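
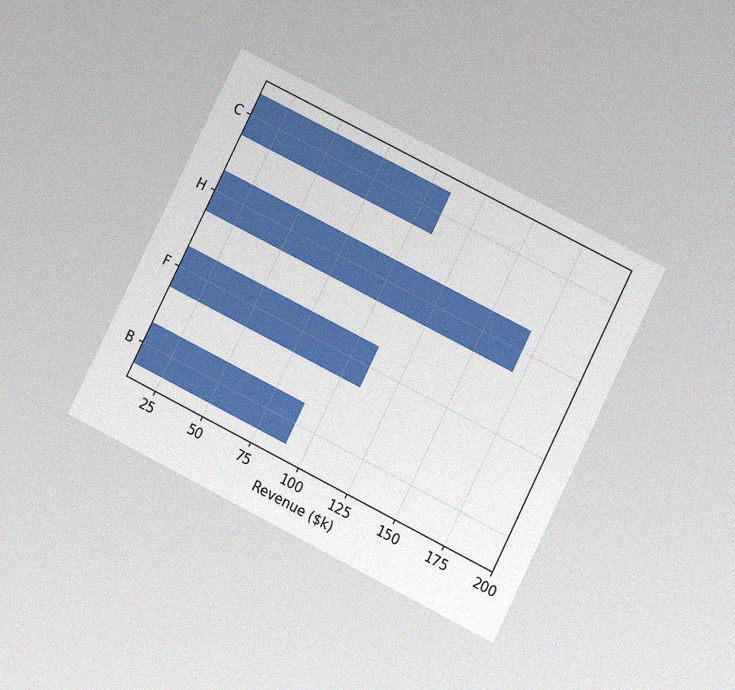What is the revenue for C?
$110k

The chart is tilted about 27° clockwise and viewed at a slight angle, with some photo noise. Reading along the chart's x-axis, the C bar reaches $110k.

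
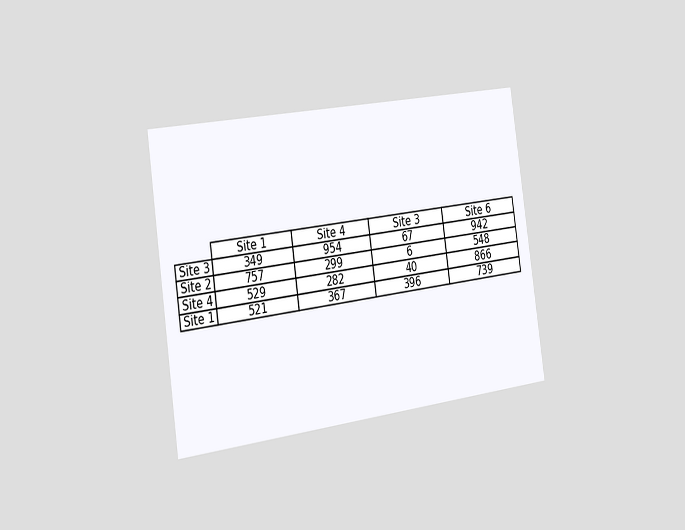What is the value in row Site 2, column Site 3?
6

The chart is tilted about 8° counter-clockwise and viewed slightly from the left. The (Site 2, Site 3) cell reads 6.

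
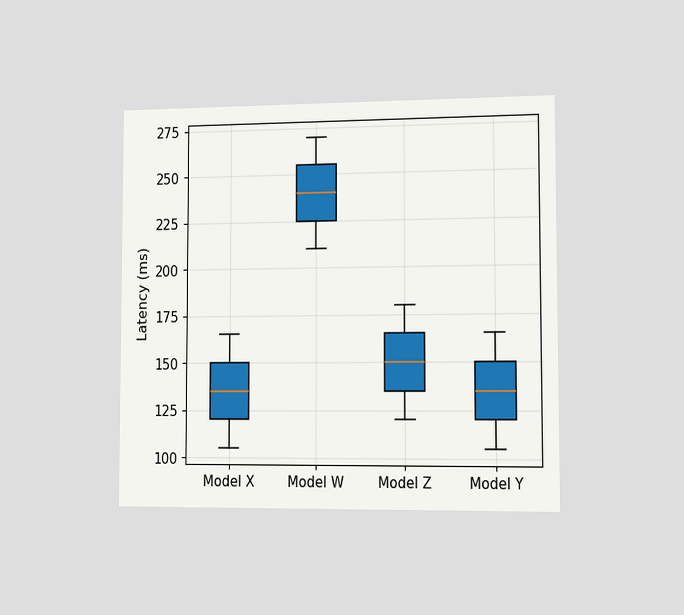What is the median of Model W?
240ms

The chart is viewed slightly from the right. The median line in the Model W box sits at 240ms.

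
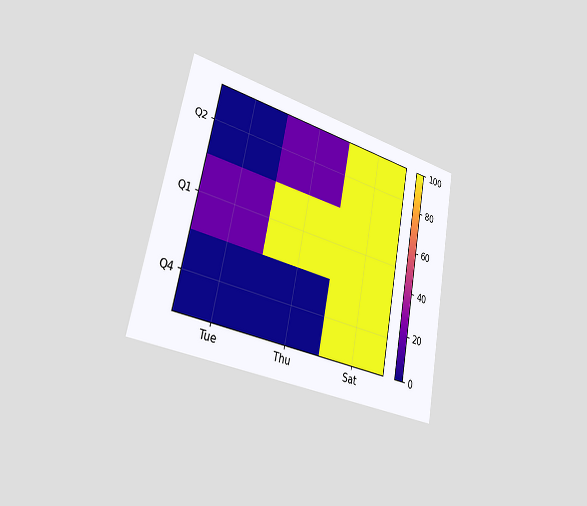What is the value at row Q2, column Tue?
The chart is tilted about 11° clockwise and viewed slightly from the left. Matching cell (Q2, Tue) against the colorbar gives 0.

0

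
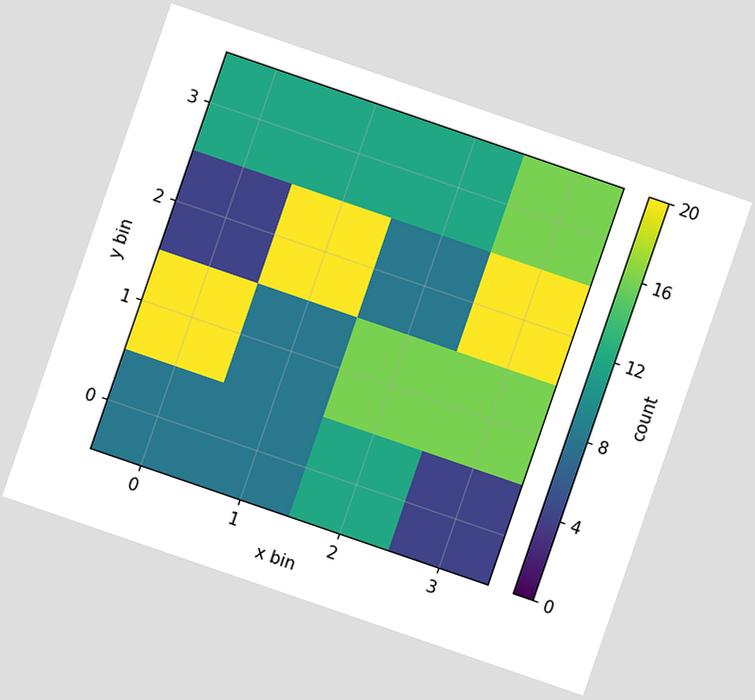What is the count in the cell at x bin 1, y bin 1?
The chart is tilted about 19° clockwise. Matching the cell (1, 1) against the colorbar gives 8.

8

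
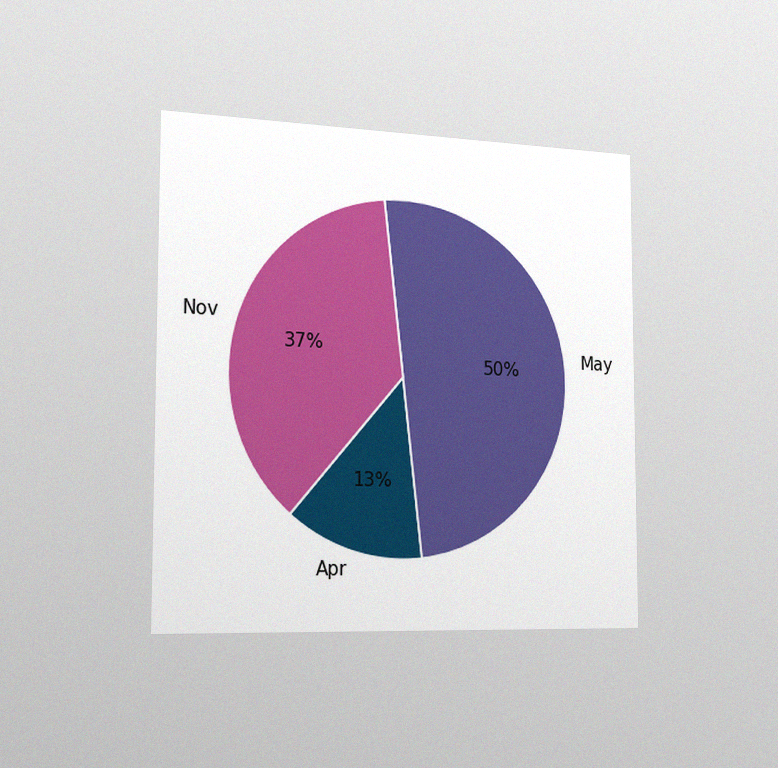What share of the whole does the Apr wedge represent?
The chart is viewed slightly from the left, with some photo noise. The Apr slice takes up 13% of the pie.

13%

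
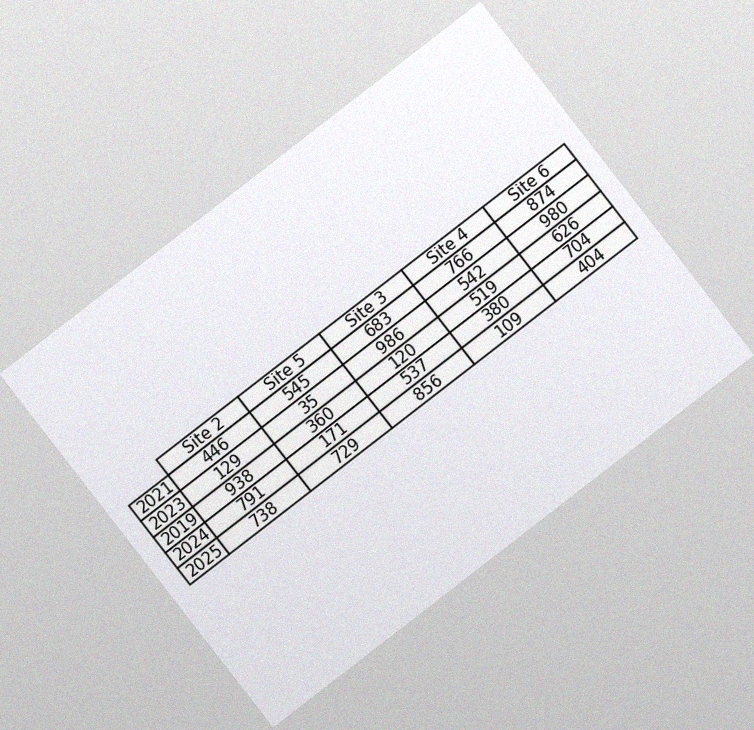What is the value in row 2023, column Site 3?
The chart is tilted about 38° counter-clockwise, with some photo noise. The (2023, Site 3) cell reads 986.

986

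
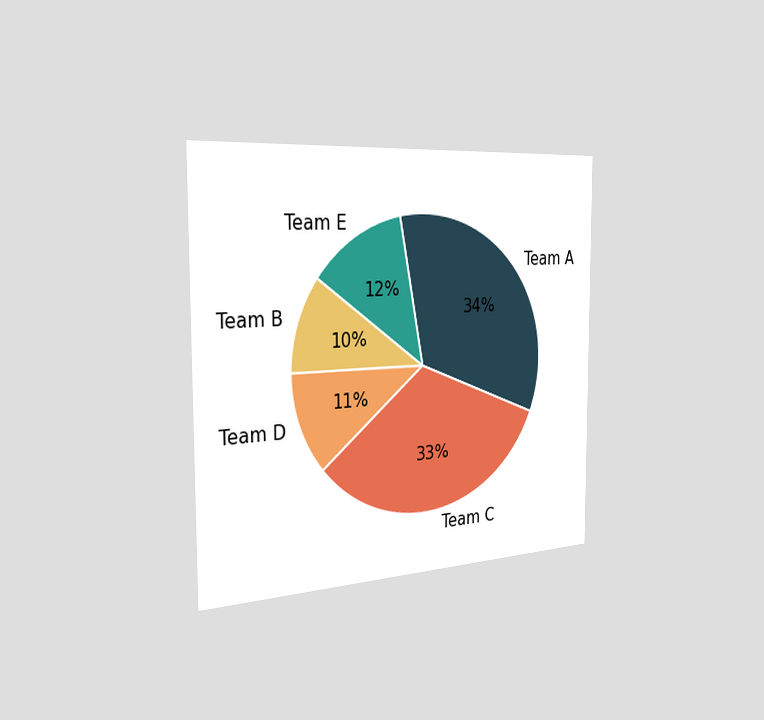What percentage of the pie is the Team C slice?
The chart is viewed slightly from the left. The Team C slice takes up 33% of the pie.

33%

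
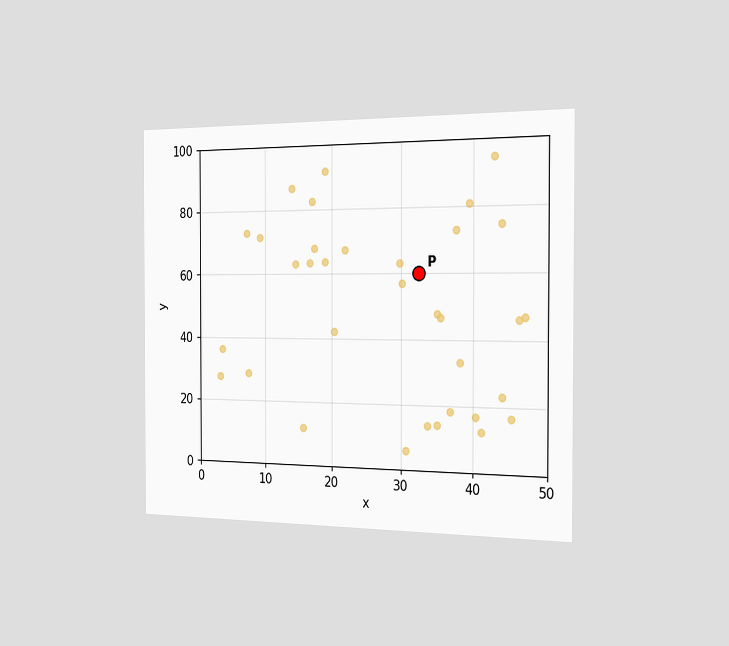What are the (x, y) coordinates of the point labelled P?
The chart is viewed slightly from the right. Following the gridlines from P to each axis, P sits at (32.5, 60).

(32.5, 60)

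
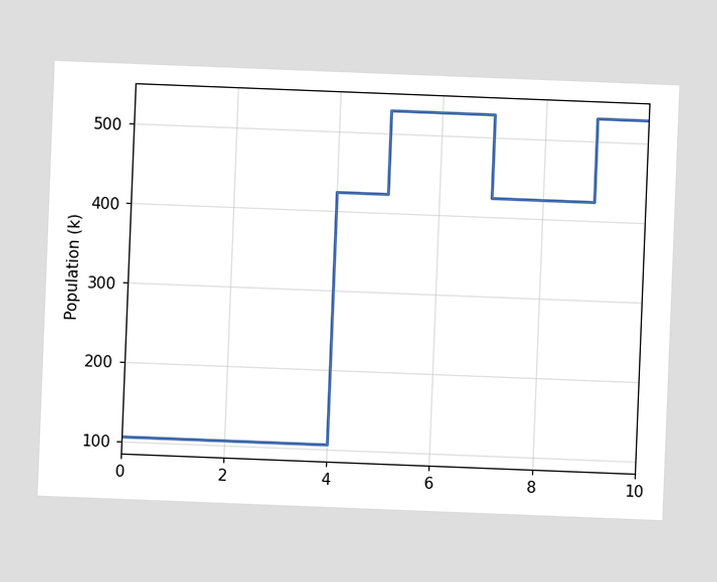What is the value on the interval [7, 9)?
The chart is tilted about 2° clockwise. On [7, 9) the step sits at 424k.

424k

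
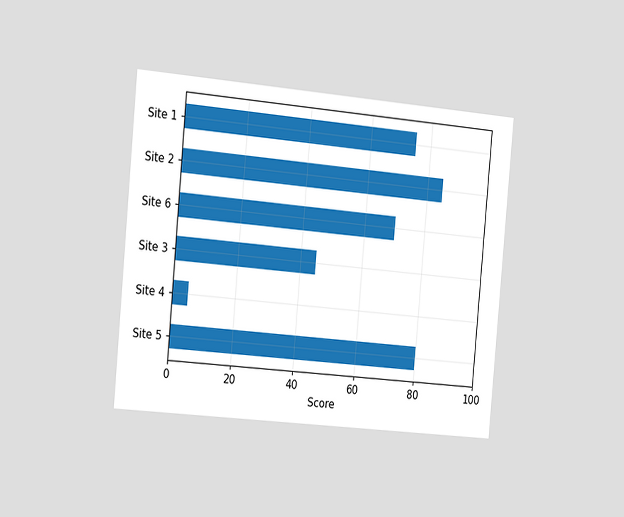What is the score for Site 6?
The chart is tilted about 5° clockwise and viewed slightly from the left. Reading along the chart's x-axis, the Site 6 bar reaches 70.

70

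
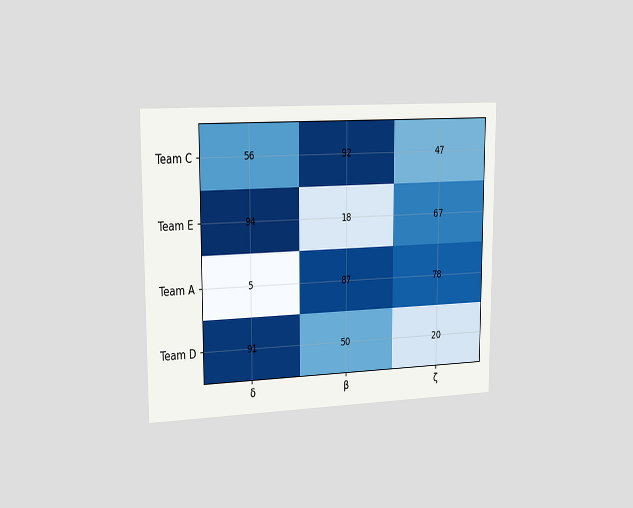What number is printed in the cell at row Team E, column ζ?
The chart is viewed slightly from the left. The (Team E, ζ) cell reads 67.

67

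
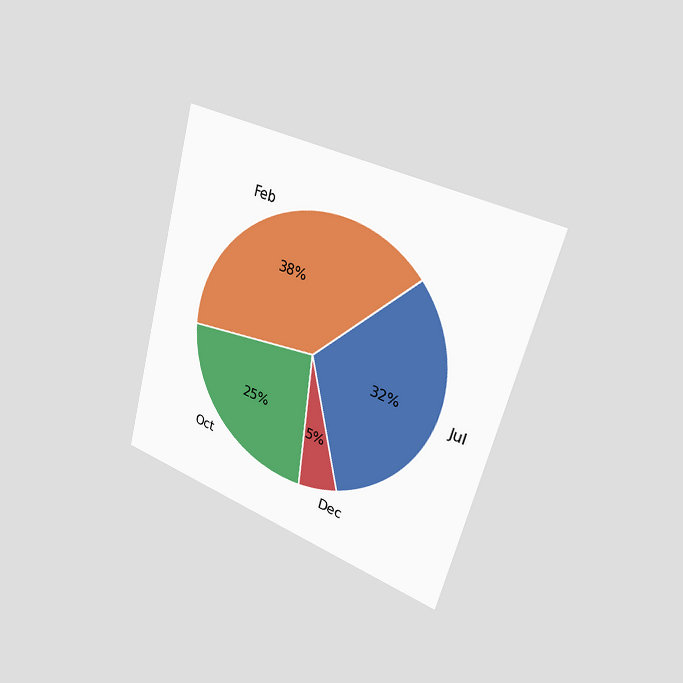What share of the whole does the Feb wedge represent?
The chart is tilted about 15° clockwise and viewed slightly from the right. The Feb slice takes up 38% of the pie.

38%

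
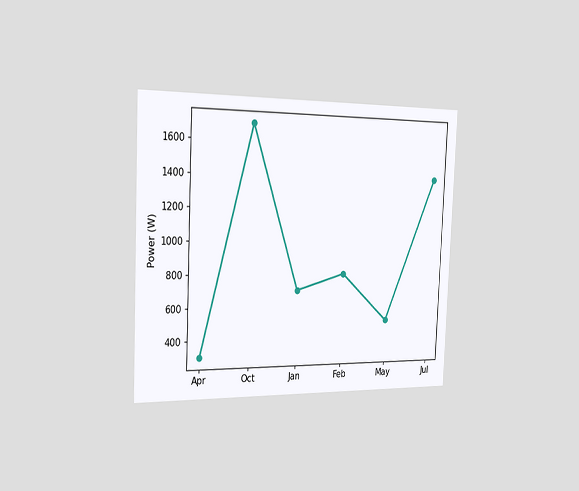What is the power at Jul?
1400W

The chart is tilted about 2° clockwise and viewed slightly from the left. At Jul, the line is at 1400W.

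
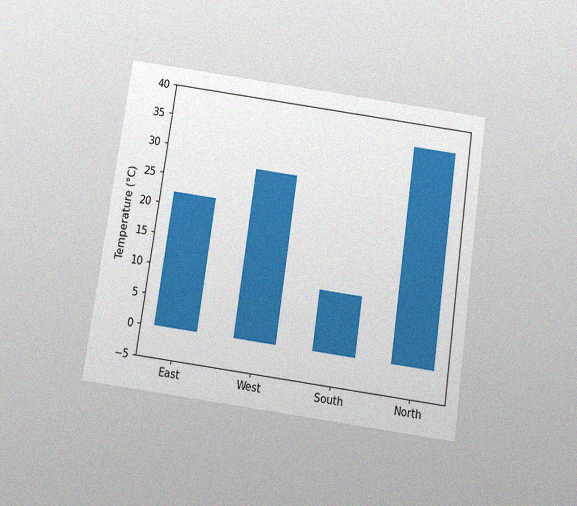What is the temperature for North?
The chart is tilted about 8° clockwise and viewed slightly from below, with some photo noise. Reading along the chart's y-axis, the North bar reaches 36°C.

36°C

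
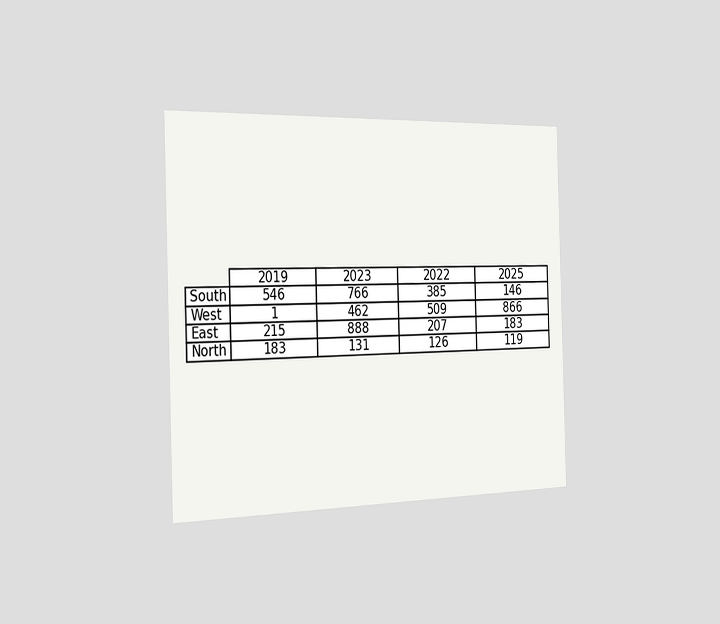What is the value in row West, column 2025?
866

The chart is viewed slightly from the left. The (West, 2025) cell reads 866.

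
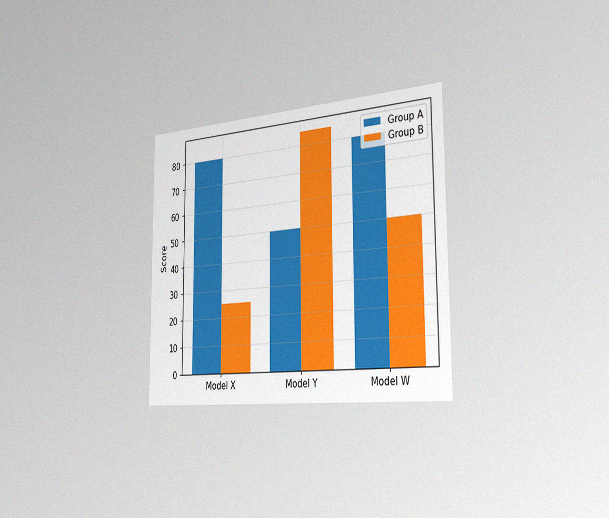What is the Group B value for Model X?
25

The chart is viewed slightly from the right, with some photo noise. The Group B bar at Model X reaches 25 on the y-axis.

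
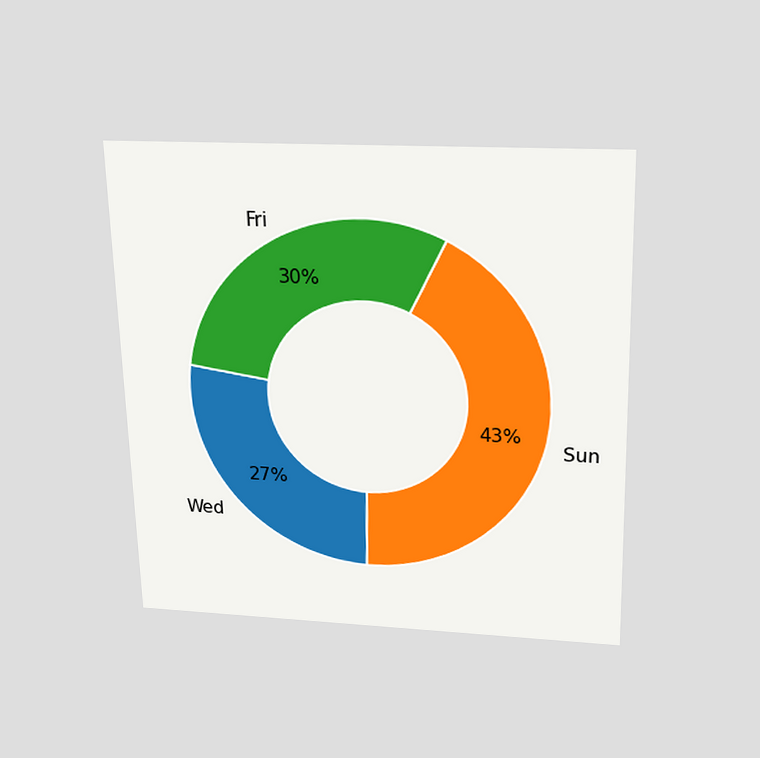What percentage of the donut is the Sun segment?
The chart is viewed slightly from above. The Sun segment takes up 43% of the ring.

43%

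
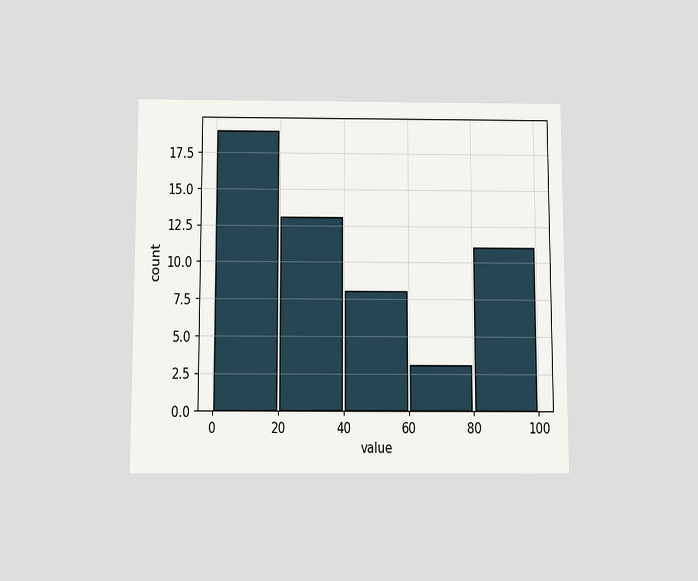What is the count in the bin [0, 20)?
19

The chart is viewed slightly from below. The [0, 20) bin has height 19.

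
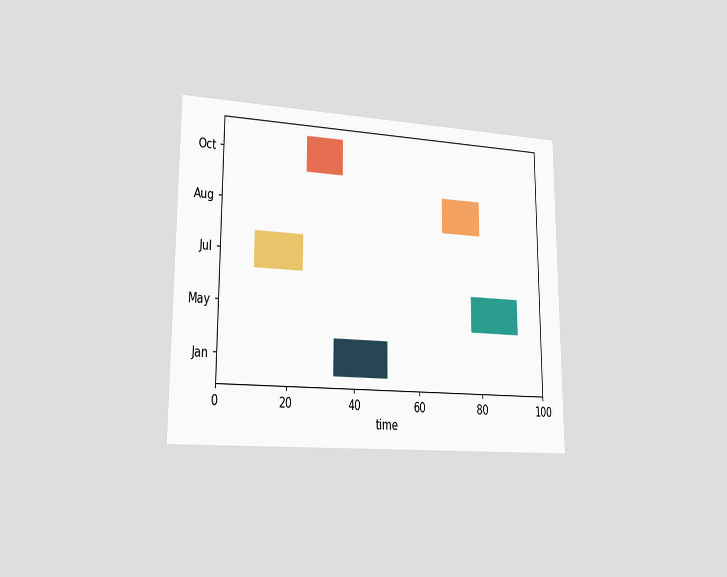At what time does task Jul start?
The chart is viewed slightly from the left. The Jul bar begins at t=10.

10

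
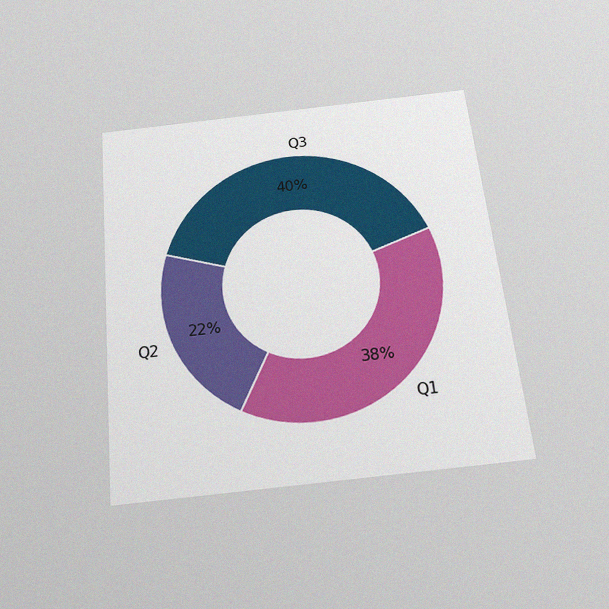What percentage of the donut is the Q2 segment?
The chart is tilted about 6° counter-clockwise and viewed slightly from below, with some photo noise. The Q2 segment takes up 22% of the ring.

22%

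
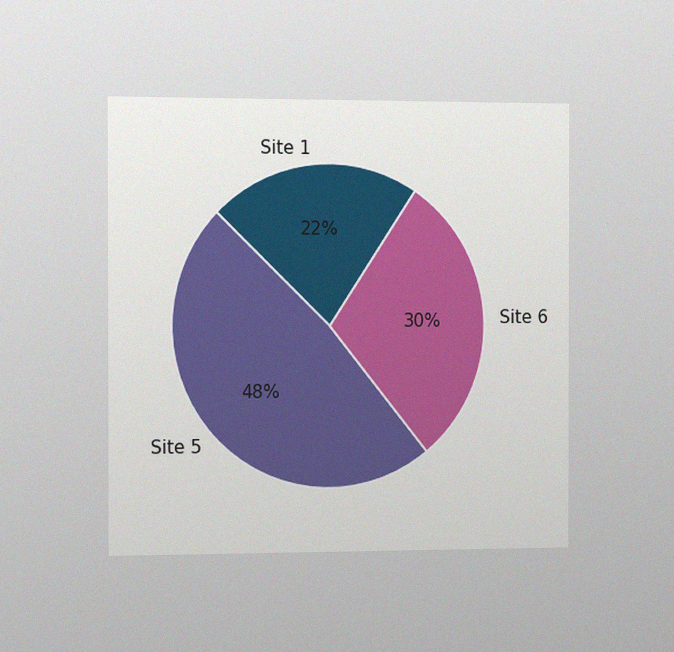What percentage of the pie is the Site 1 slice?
22%

The chart is viewed slightly from the left, with some photo noise. The Site 1 slice takes up 22% of the pie.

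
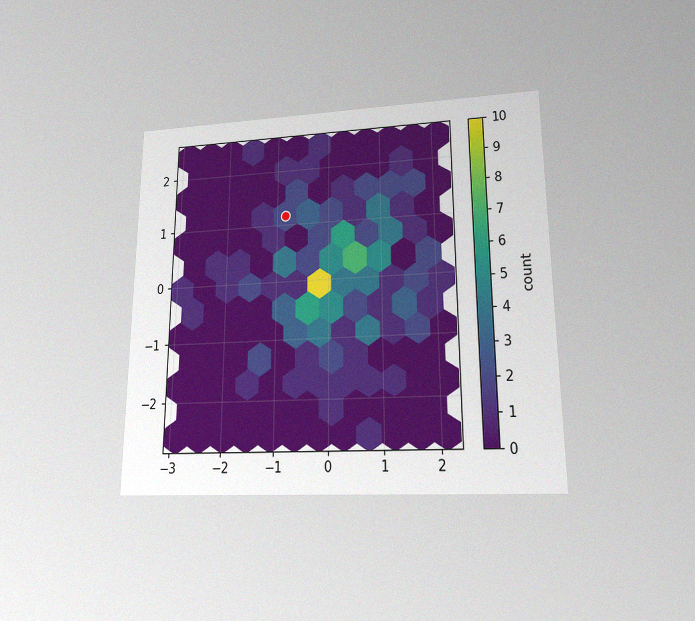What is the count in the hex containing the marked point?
2

The chart is viewed at a slight angle, with some photo noise. The marked hex reads 2 on the colorbar.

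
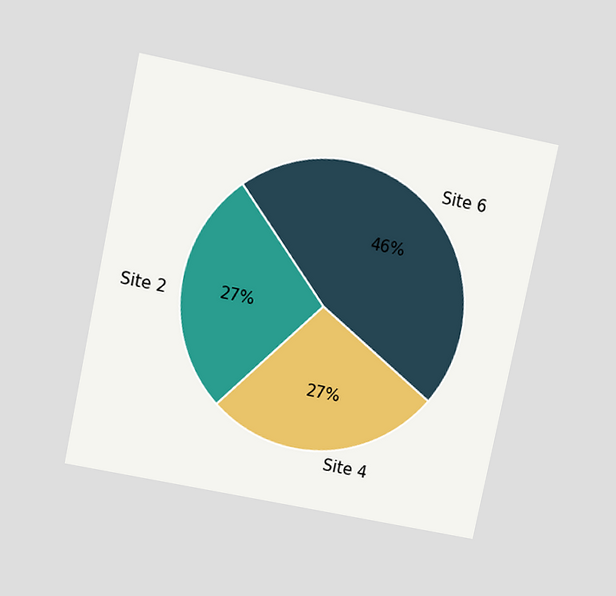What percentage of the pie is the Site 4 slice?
27%

The chart is tilted about 12° clockwise and viewed slightly from above. The Site 4 slice takes up 27% of the pie.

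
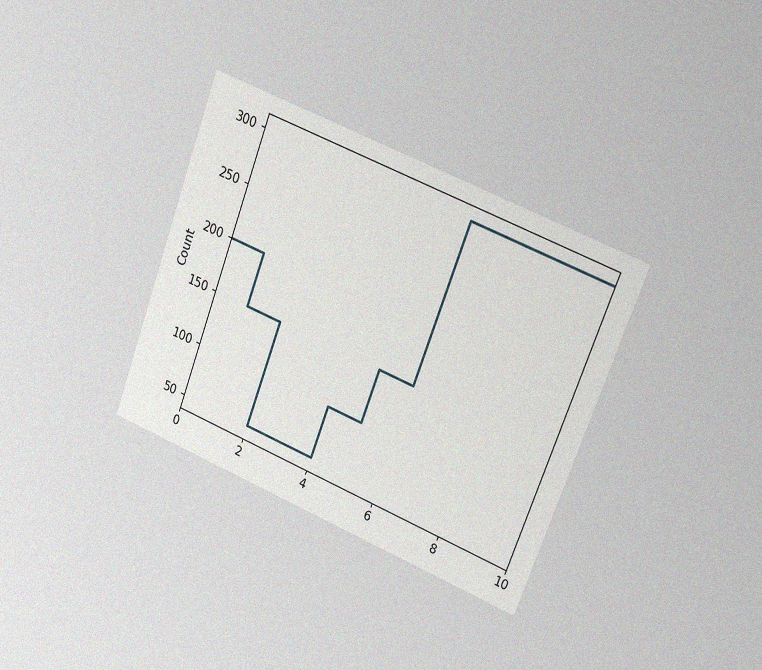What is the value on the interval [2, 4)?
The chart is tilted about 21° clockwise and viewed slightly from the right, with some photo noise. On [2, 4) the step sits at 50.

50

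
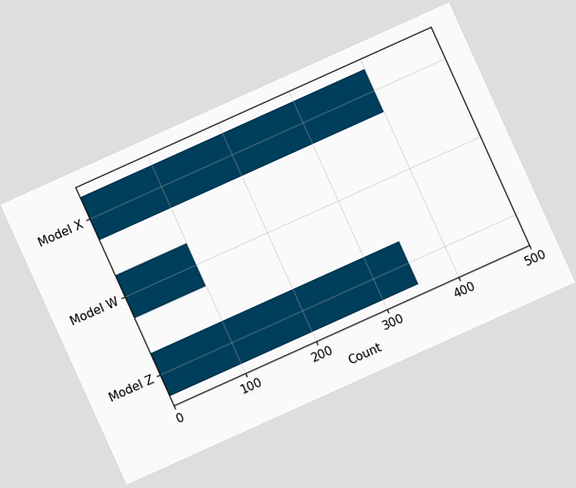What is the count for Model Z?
The chart is tilted about 24° counter-clockwise. Reading along the chart's x-axis, the Model Z bar reaches 350.

350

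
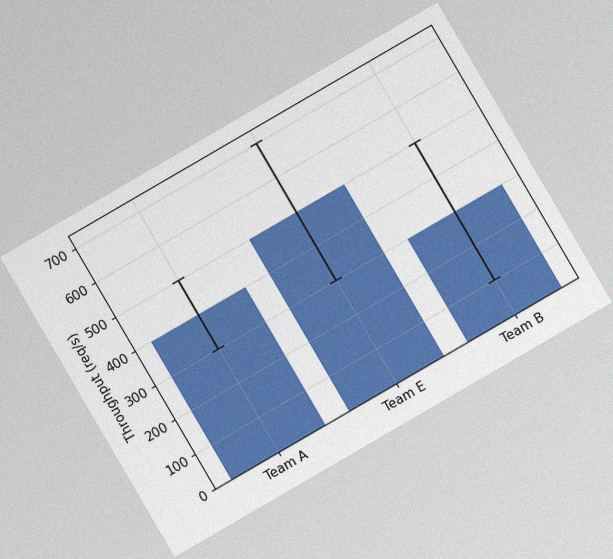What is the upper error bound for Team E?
700req/s

The chart is tilted about 30° counter-clockwise, with some photo noise. The Team E bar's upper whisker reaches 700req/s.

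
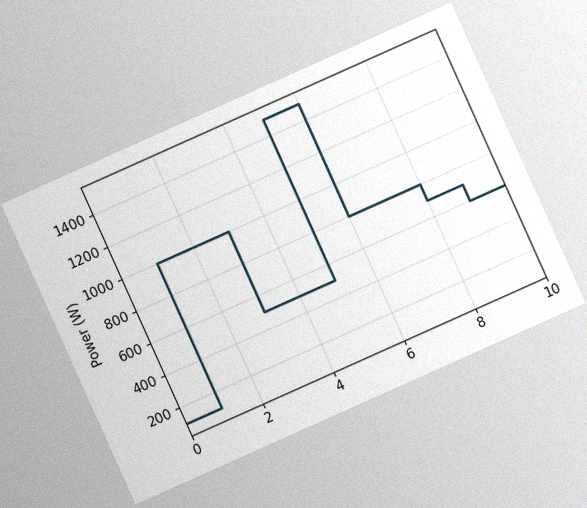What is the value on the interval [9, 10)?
600W

The chart is tilted about 24° counter-clockwise, with some photo noise. On [9, 10) the step sits at 600W.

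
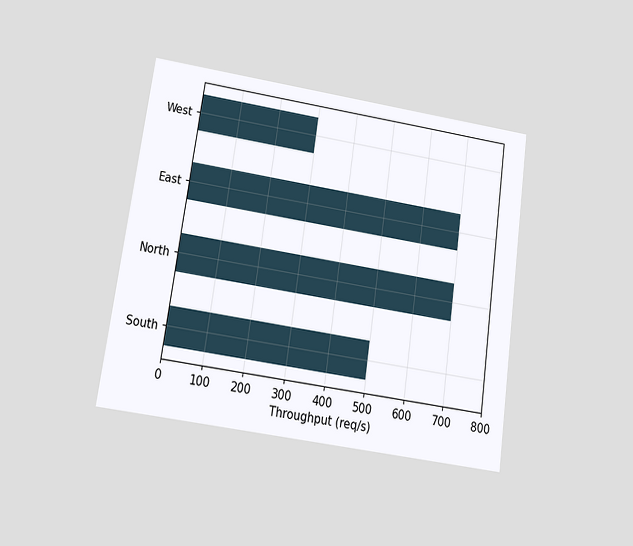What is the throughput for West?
The chart is tilted about 8° clockwise and viewed at a slight angle. Reading along the chart's x-axis, the West bar reaches 300req/s.

300req/s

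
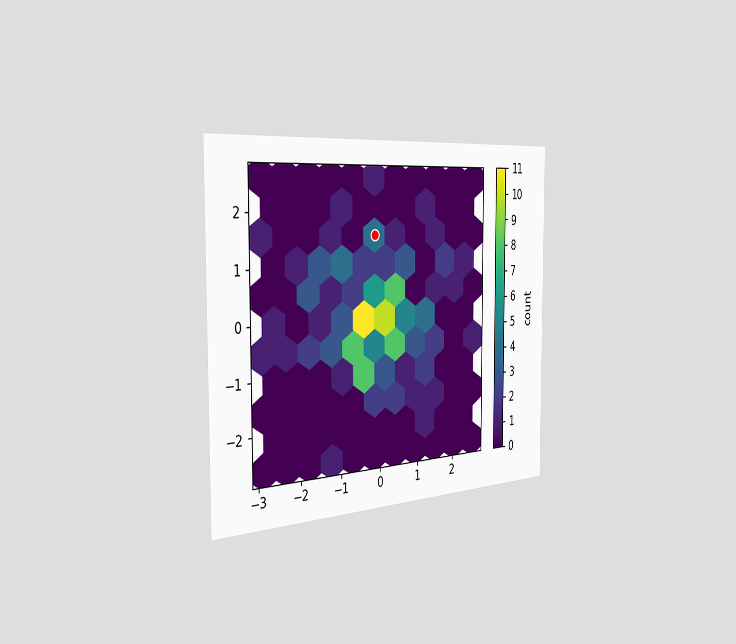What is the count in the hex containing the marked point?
4

The chart is viewed slightly from the left. The marked hex reads 4 on the colorbar.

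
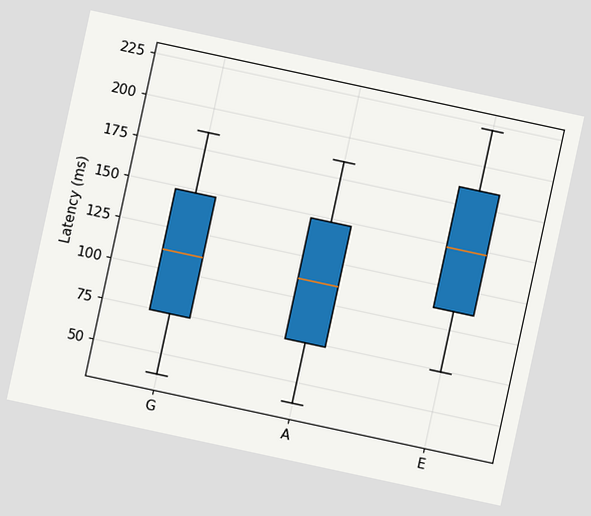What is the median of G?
The chart is tilted about 12° clockwise. The median line in the G box sits at 111ms.

111ms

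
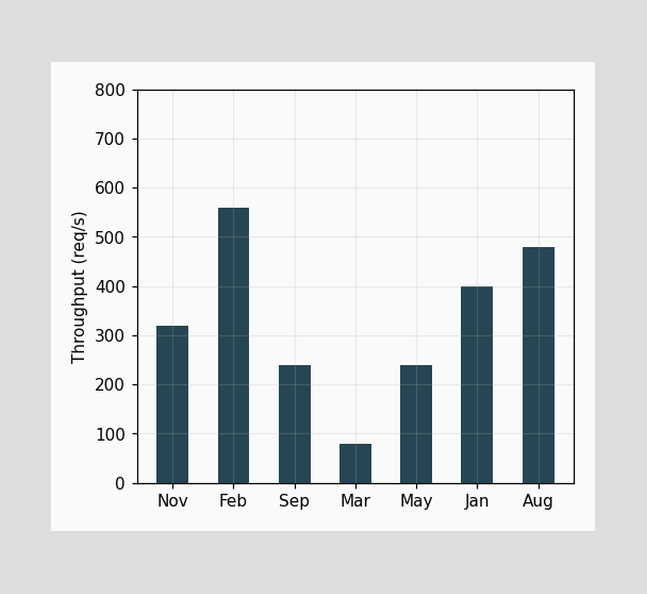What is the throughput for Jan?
400req/s

Reading along the chart's y-axis, the Jan bar reaches 400req/s.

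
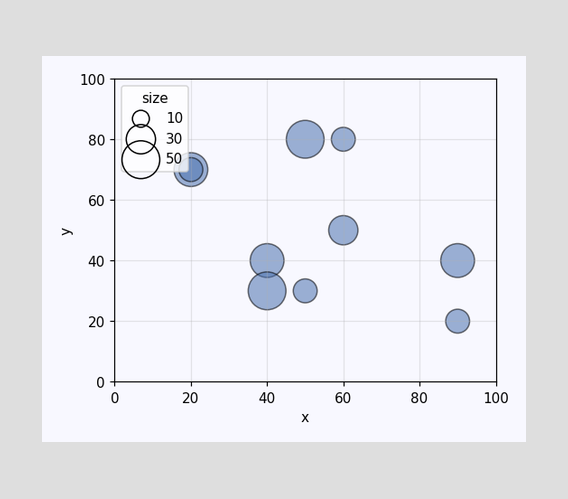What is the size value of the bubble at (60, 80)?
20

Matching the bubble at (60, 80) against the size legend gives 20.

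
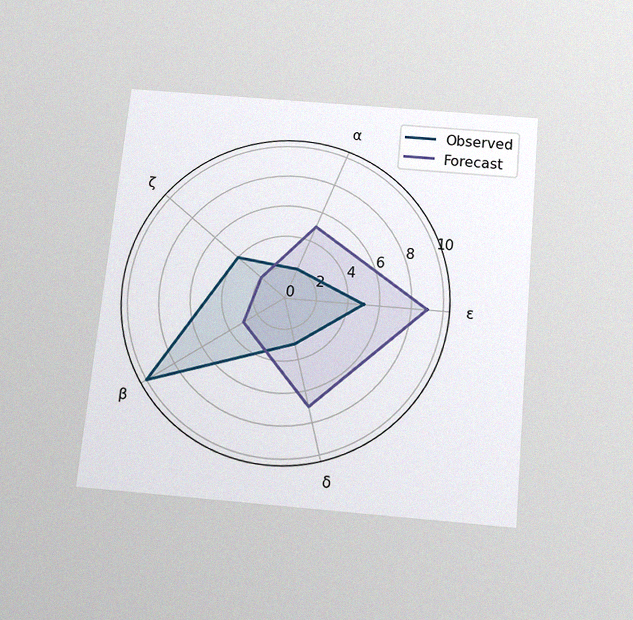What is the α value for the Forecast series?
The chart is tilted about 5° clockwise and viewed slightly from below, with some photo noise. On the α axis, Forecast reaches 5.

5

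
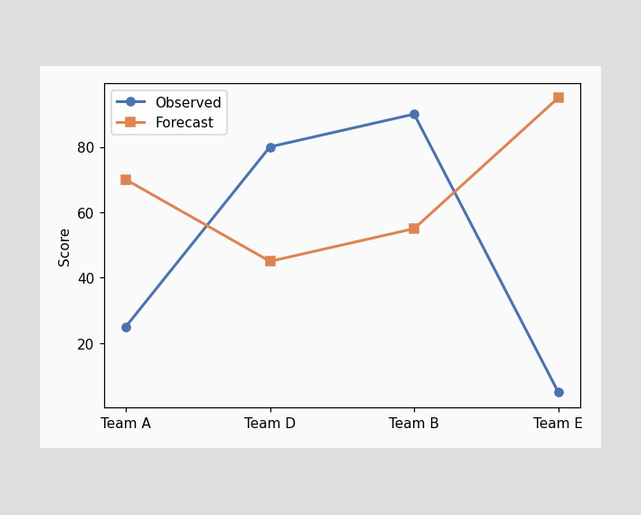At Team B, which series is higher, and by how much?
At Team B, Observed sits above the other line by 35.

Observed, by 35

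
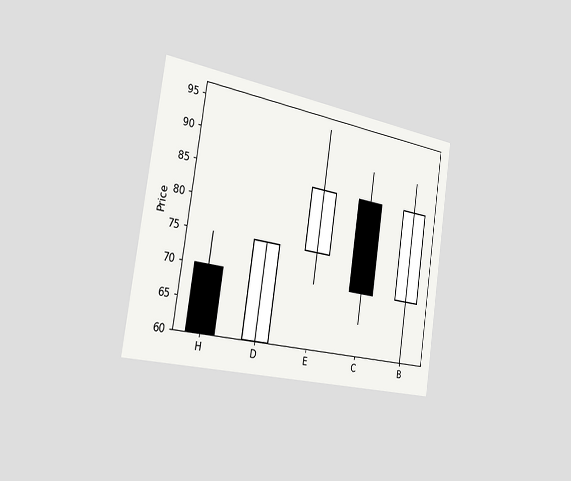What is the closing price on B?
The chart is tilted about 9° clockwise and viewed slightly from the left. The B candle closes at 85.

85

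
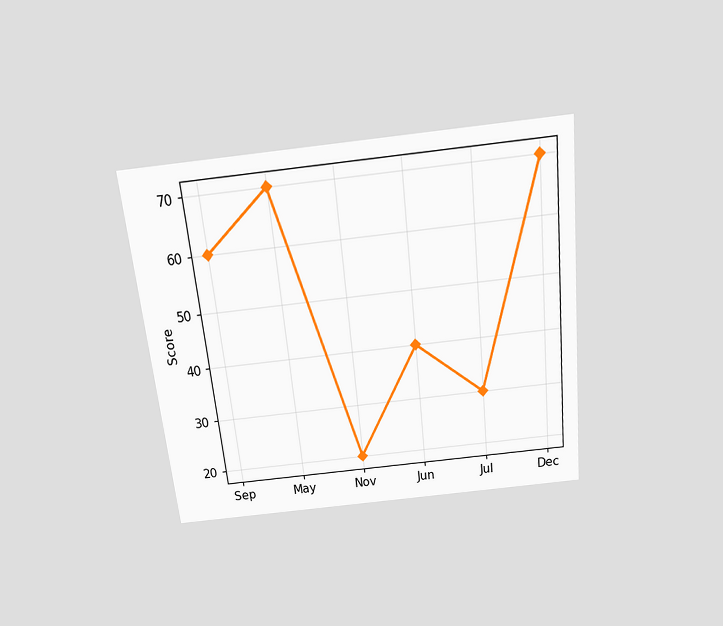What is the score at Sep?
The chart is tilted about 6° counter-clockwise and viewed slightly from above. At Sep, the line is at 60.

60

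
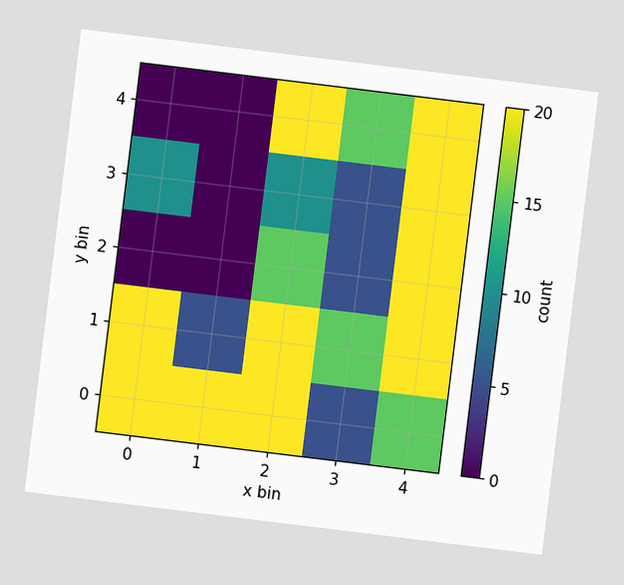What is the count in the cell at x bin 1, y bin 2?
0

The chart is tilted about 7° clockwise. Matching the cell (1, 2) against the colorbar gives 0.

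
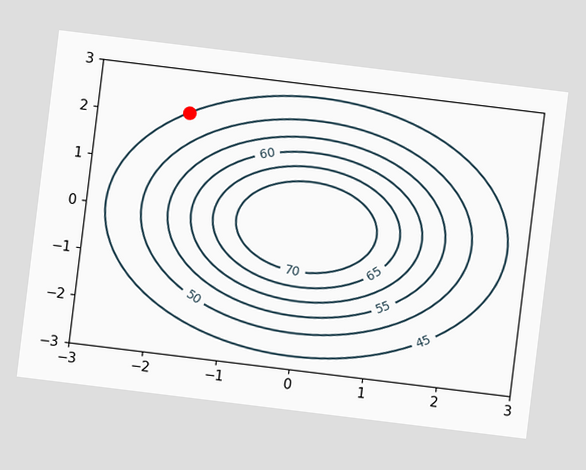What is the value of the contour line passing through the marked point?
The chart is tilted about 7° clockwise. The marked point sits on the contour labelled 45.

45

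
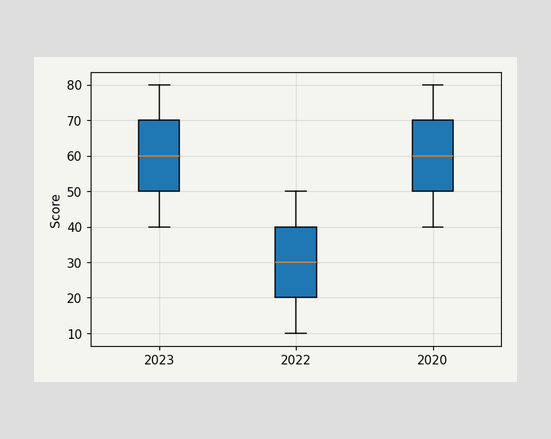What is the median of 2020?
60

The median line in the 2020 box sits at 60.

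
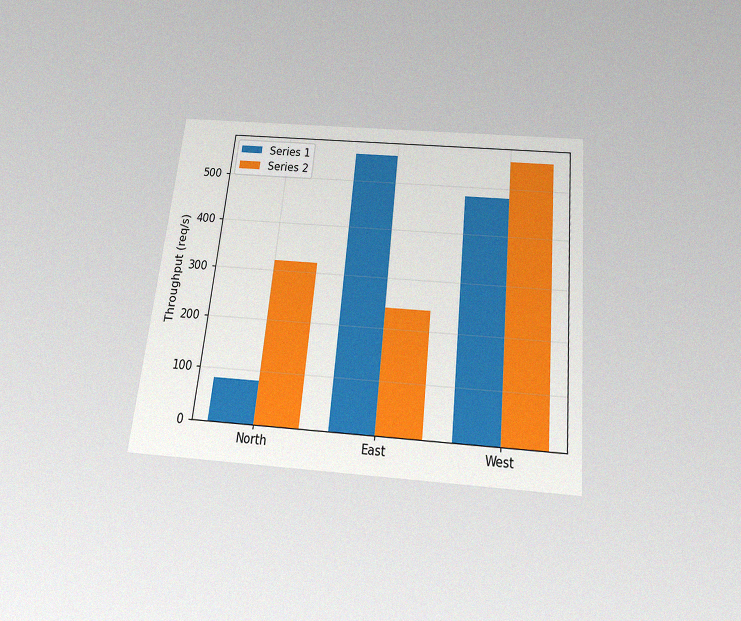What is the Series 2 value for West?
The chart is tilted about 6° clockwise and viewed slightly from below, with some photo noise. The Series 2 bar at West reaches 560req/s on the y-axis.

560req/s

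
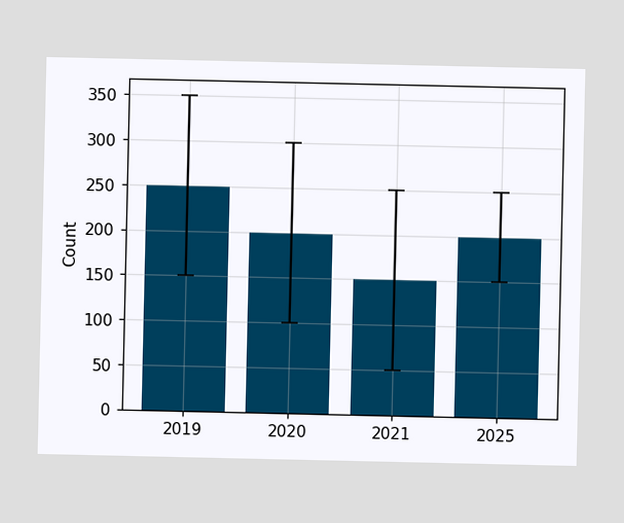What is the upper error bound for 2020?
The 2020 bar's upper whisker reaches 300.

300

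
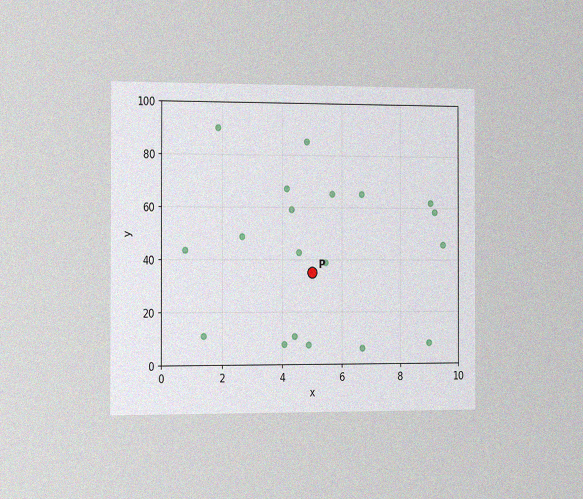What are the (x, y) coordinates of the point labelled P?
The chart is viewed slightly from the left, with some photo noise. Following the gridlines from P to each axis, P sits at (5, 35).

(5, 35)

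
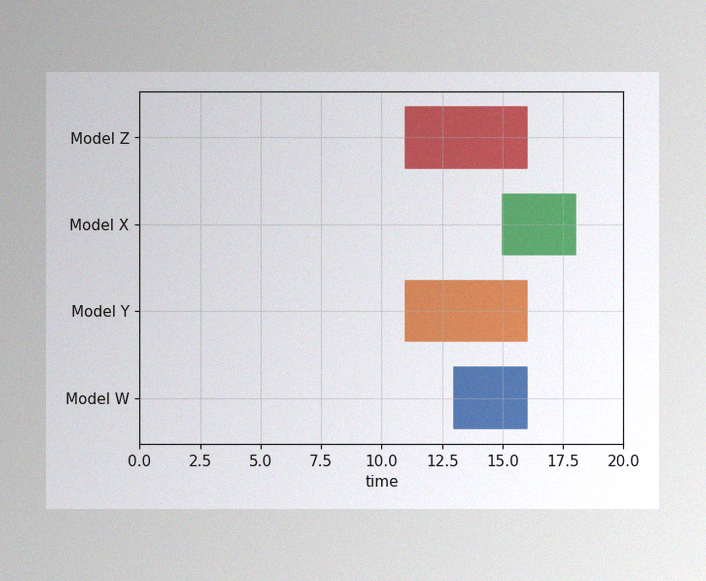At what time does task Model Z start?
The image has some photo noise and uneven lighting. The Model Z bar begins at t=11.

11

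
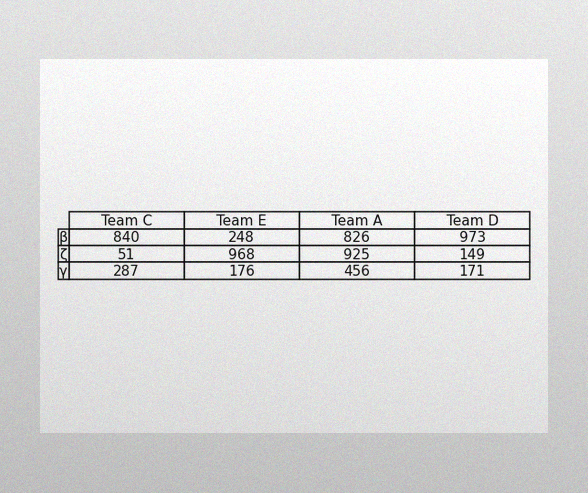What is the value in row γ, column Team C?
The image has some photo noise and uneven lighting. The (γ, Team C) cell reads 287.

287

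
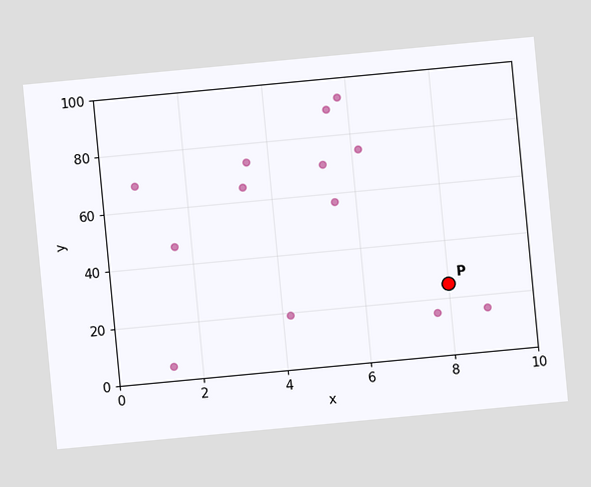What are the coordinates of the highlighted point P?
(8, 25)

The chart is tilted about 5° counter-clockwise. Following the gridlines from P to each axis, P sits at (8, 25).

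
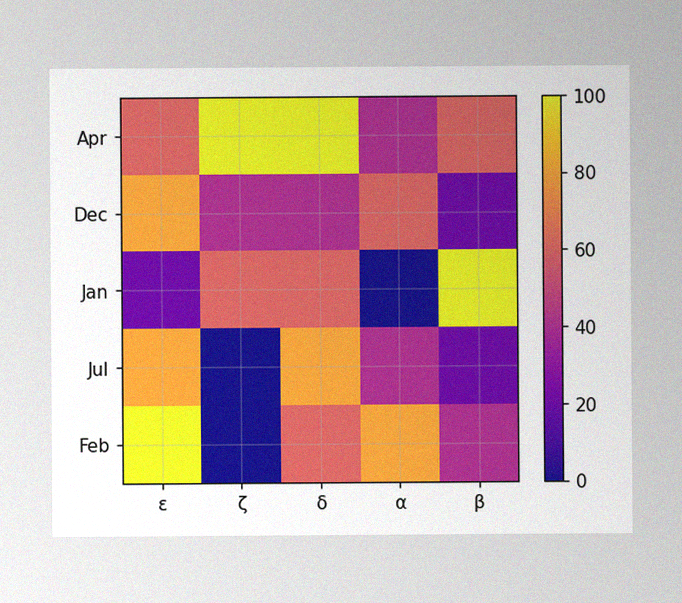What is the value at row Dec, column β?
20

The image has some photo noise and uneven lighting. Matching cell (Dec, β) against the colorbar gives 20.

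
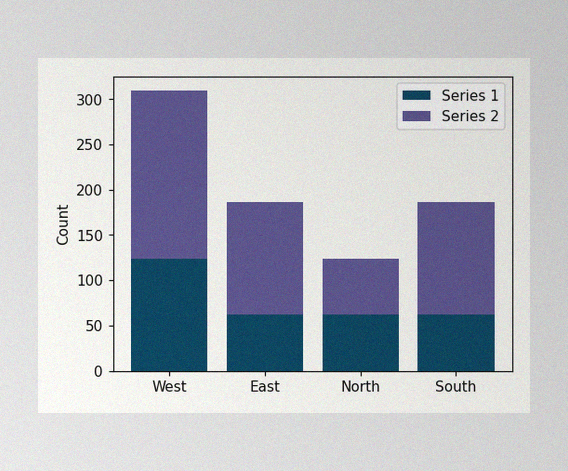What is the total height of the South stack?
The image has some photo noise and uneven lighting. The South stack's top reaches 186 on the y-axis.

186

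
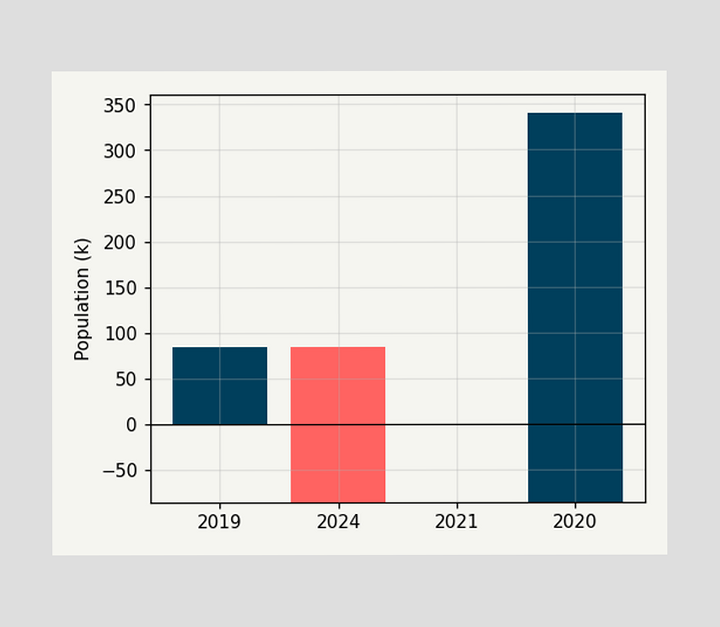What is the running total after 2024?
After 2024 the running total reaches -85k.

-85k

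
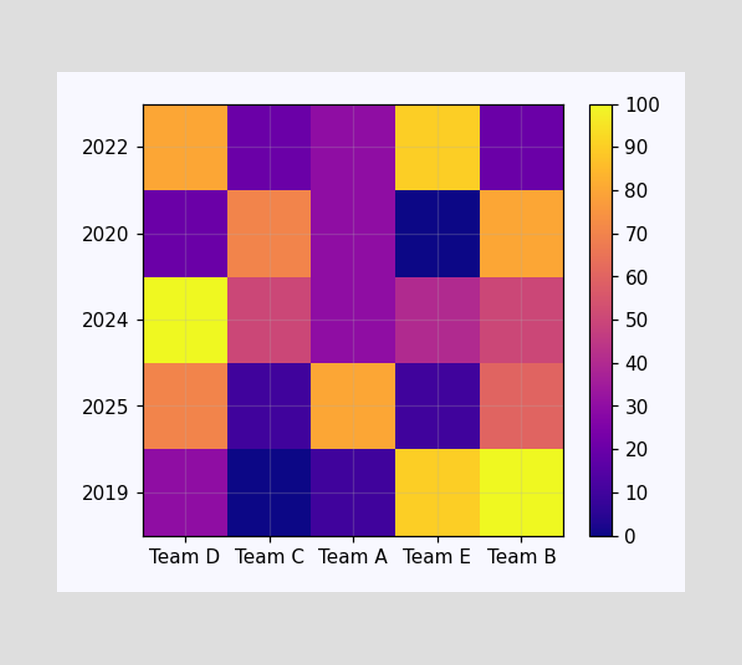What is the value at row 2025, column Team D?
70

Matching cell (2025, Team D) against the colorbar gives 70.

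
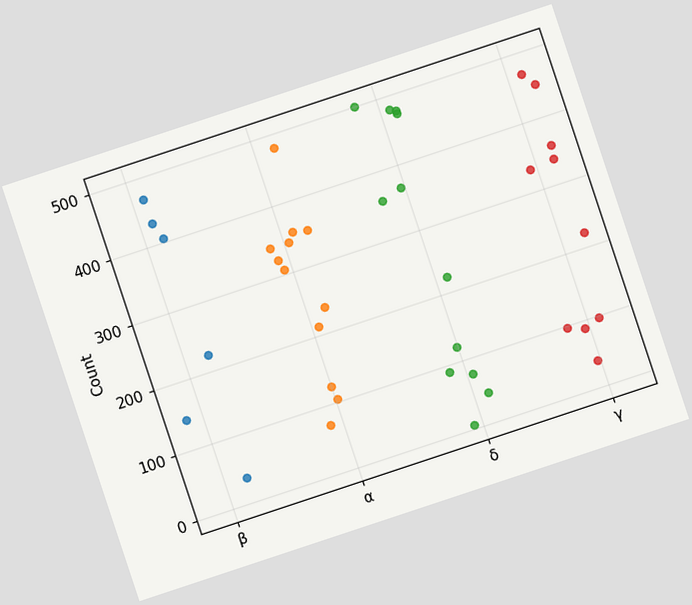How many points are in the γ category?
10

The chart is tilted about 18° counter-clockwise. Counting the markers in the γ column gives 10.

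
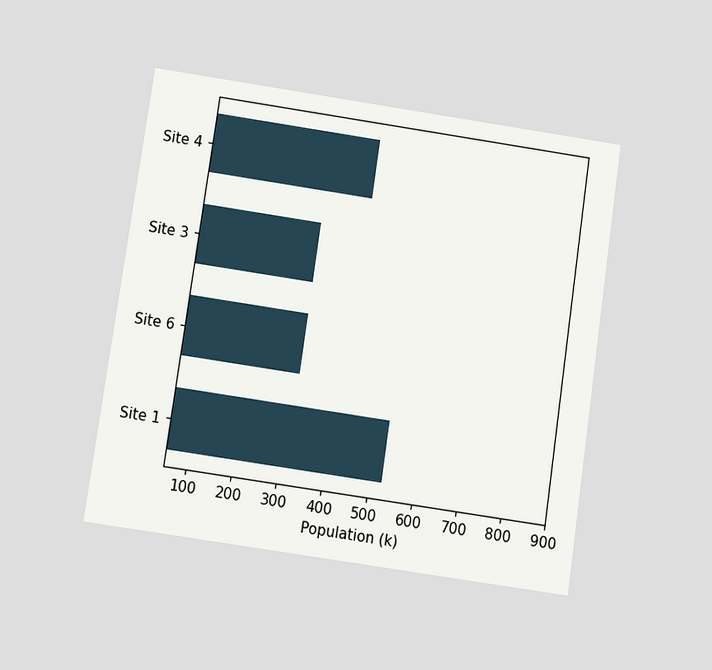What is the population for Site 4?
The chart is tilted about 8° clockwise and viewed slightly from below. Reading along the chart's x-axis, the Site 4 bar reaches 424k.

424k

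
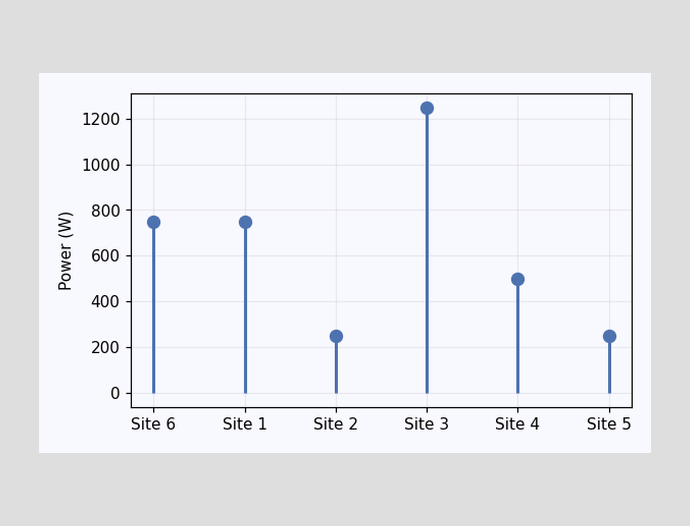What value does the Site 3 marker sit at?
1250W

The Site 3 marker sits at 1250W.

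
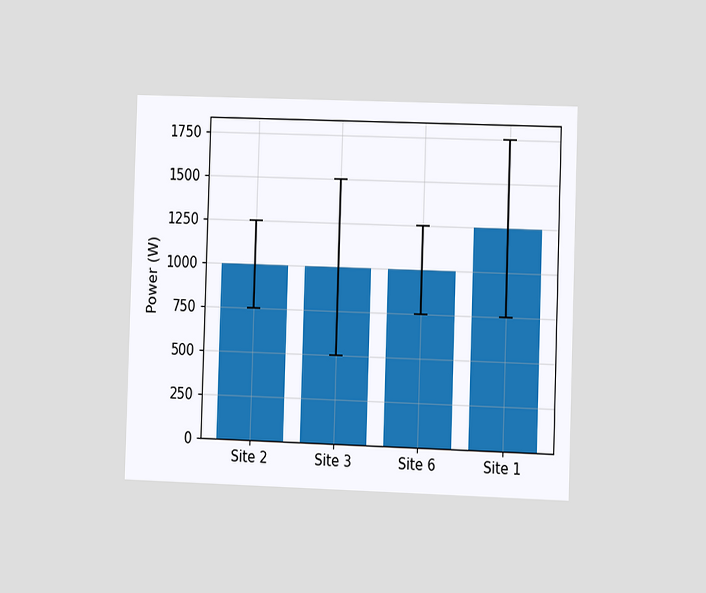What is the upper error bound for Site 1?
1750W

The chart is viewed slightly from the right. The Site 1 bar's upper whisker reaches 1750W.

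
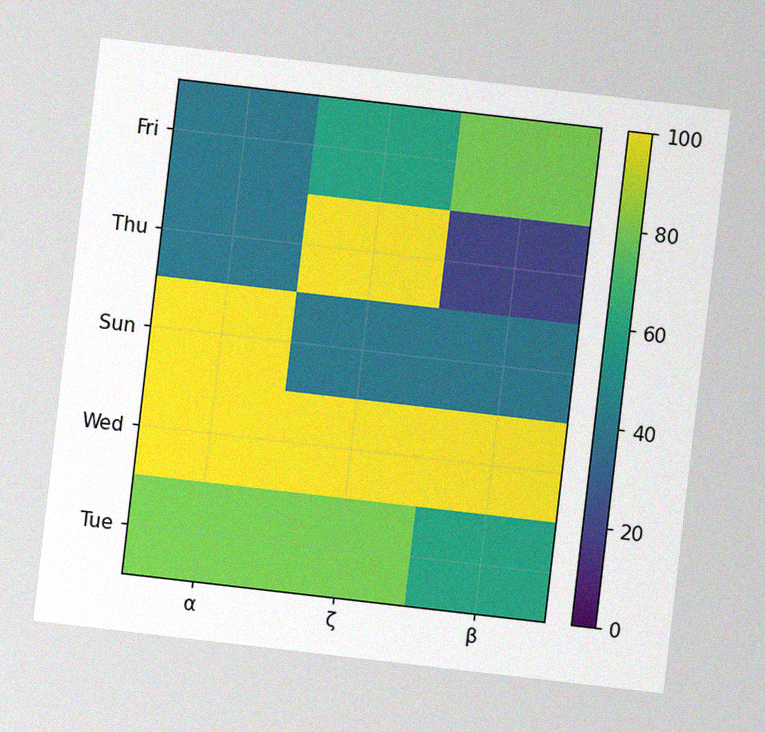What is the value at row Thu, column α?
The chart is tilted about 7° clockwise, with some photo noise. Matching cell (Thu, α) against the colorbar gives 40.

40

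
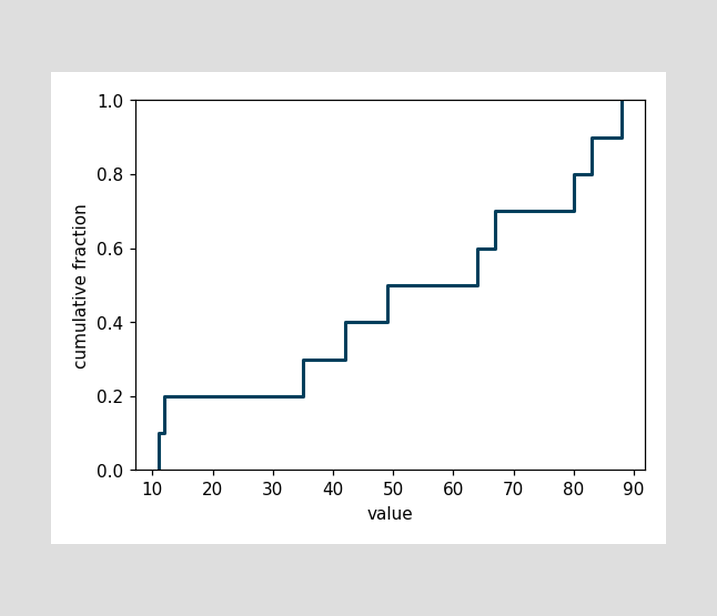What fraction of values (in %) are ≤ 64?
60%

At x=64 the ECDF step is at 60%.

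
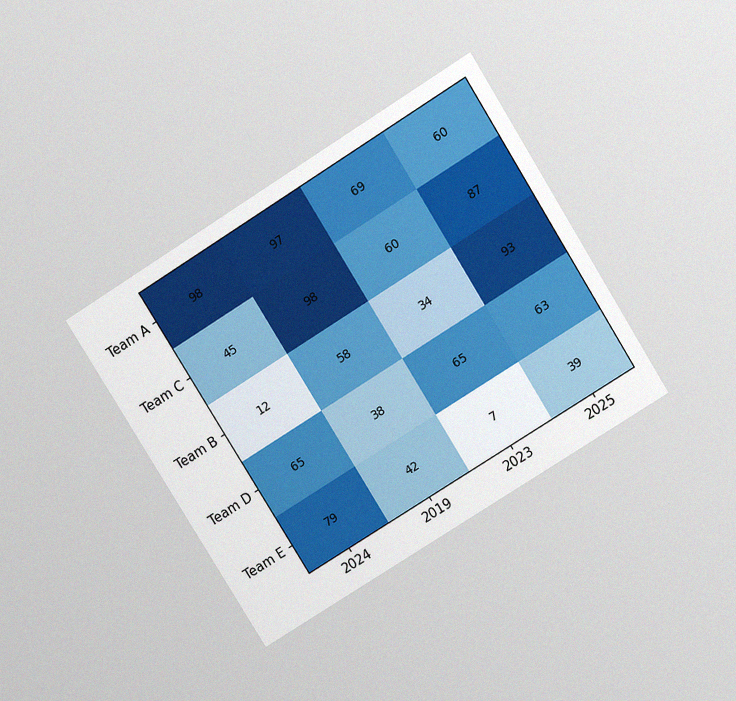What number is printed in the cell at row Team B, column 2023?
34

The chart is tilted about 32° counter-clockwise and viewed slightly from above, with some photo noise. The (Team B, 2023) cell reads 34.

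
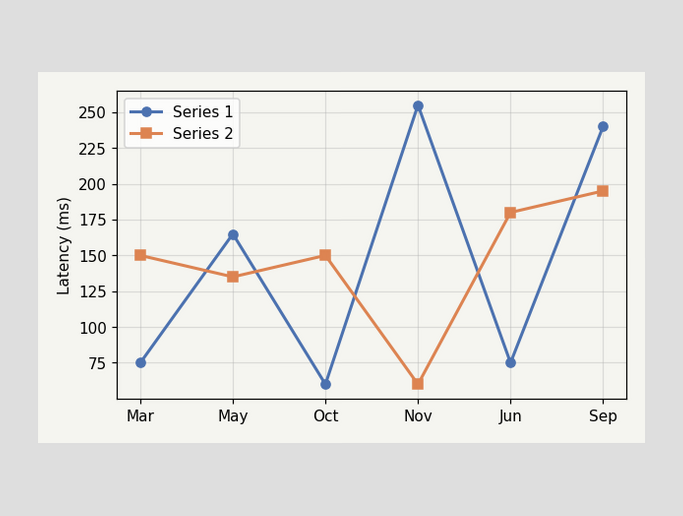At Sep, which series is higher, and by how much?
Series 1, by 45ms

At Sep, Series 1 sits above the other line by 45ms.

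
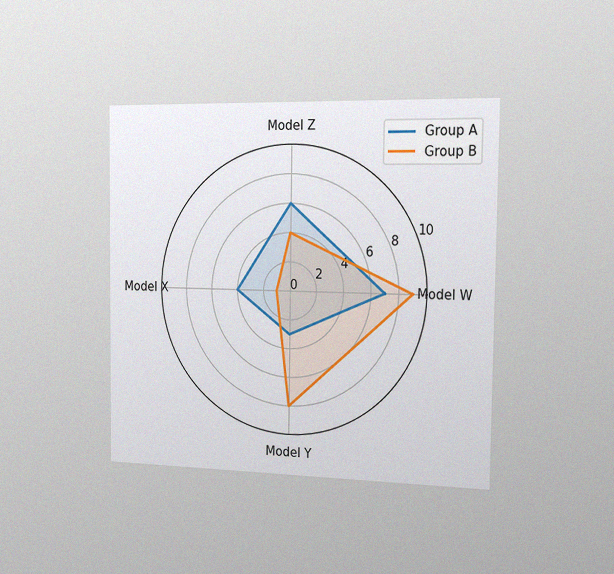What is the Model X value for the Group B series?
The chart is viewed slightly from the right, with some photo noise. On the Model X axis, Group B reaches 1.

1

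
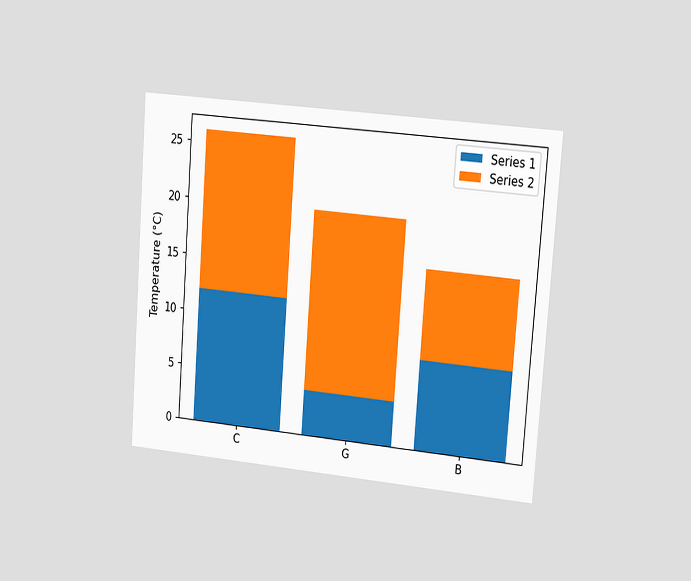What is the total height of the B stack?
The chart is tilted about 4° clockwise and viewed slightly from the right. The B stack's top reaches 16°C on the y-axis.

16°C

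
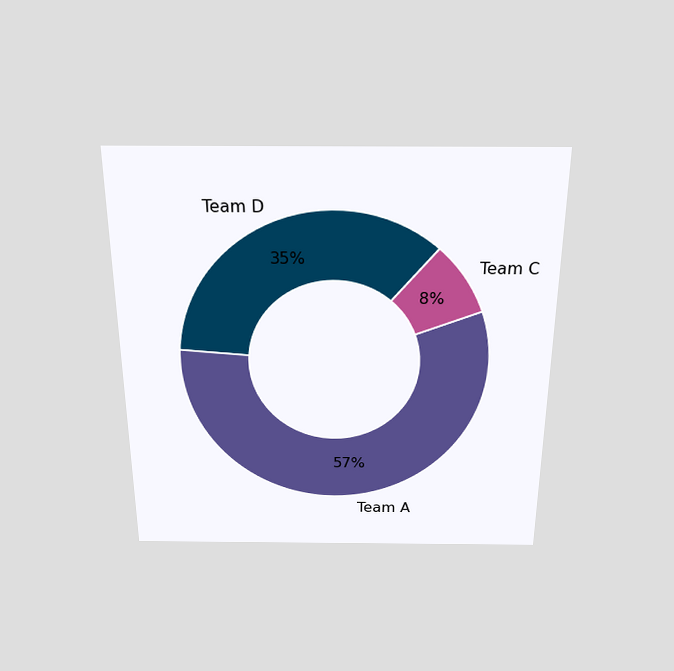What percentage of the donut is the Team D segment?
The chart is viewed slightly from above. The Team D segment takes up 35% of the ring.

35%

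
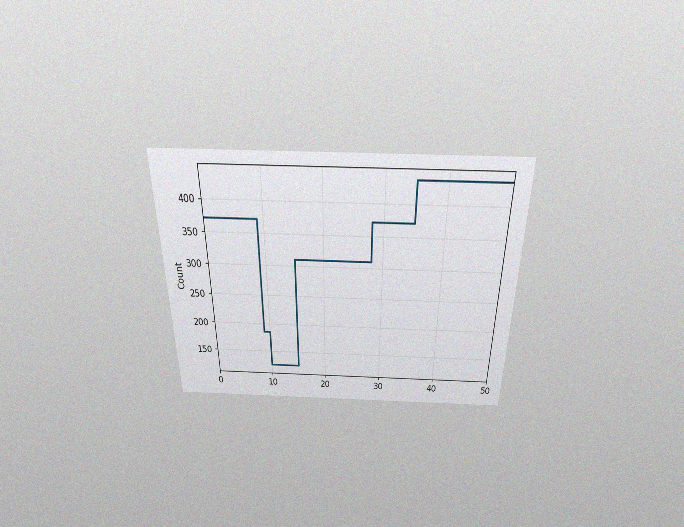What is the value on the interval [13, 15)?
124

The chart is viewed slightly from above, with some photo noise. On [13, 15) the step sits at 124.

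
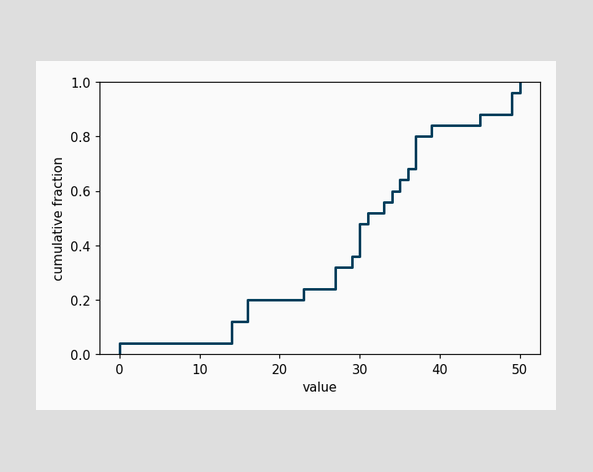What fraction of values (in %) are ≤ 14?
12%

At x=14 the ECDF step is at 12%.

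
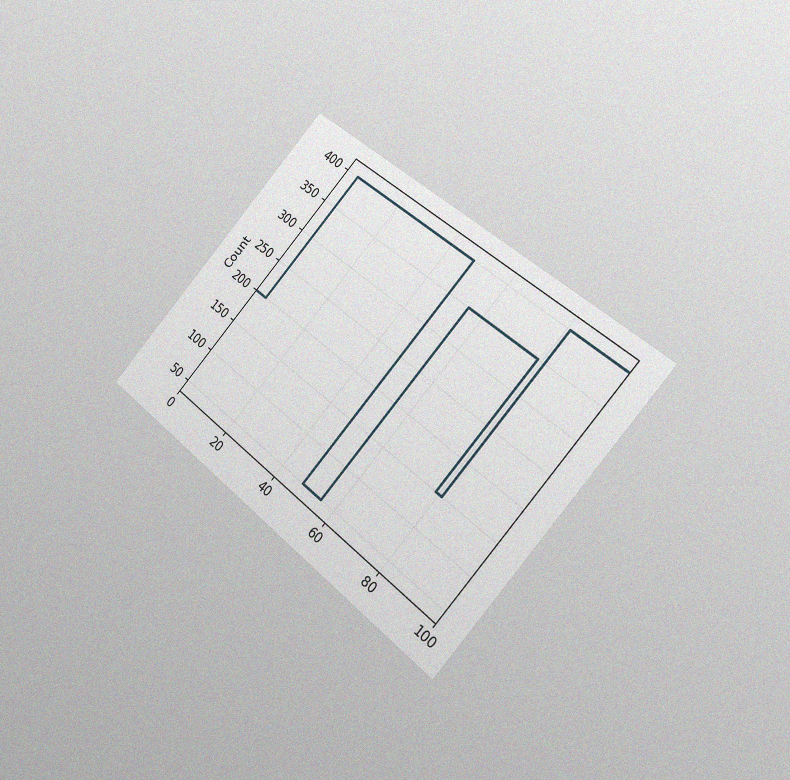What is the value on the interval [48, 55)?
The chart is tilted about 41° clockwise and viewed slightly from the right, with some photo noise. On [48, 55) the step sits at 50.

50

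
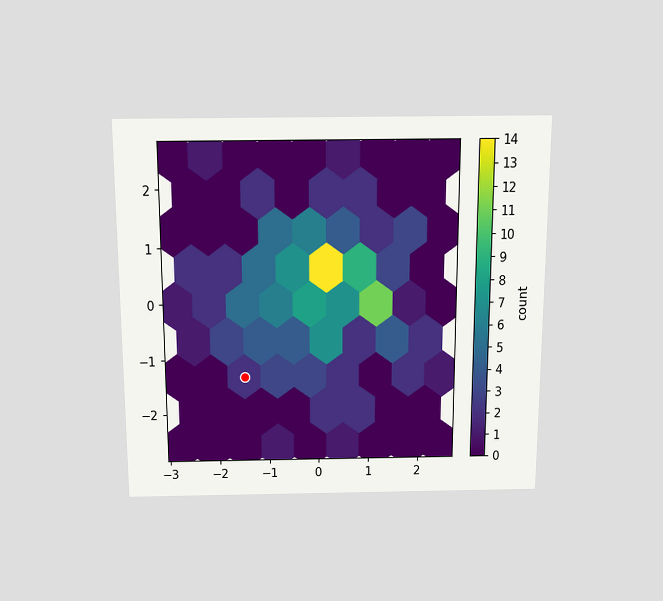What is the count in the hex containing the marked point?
The chart is viewed slightly from above. The marked hex reads 2 on the colorbar.

2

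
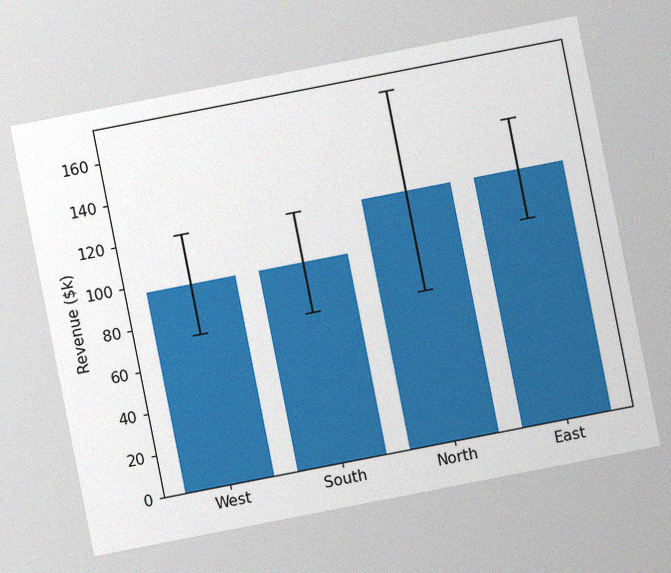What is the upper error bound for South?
The chart is tilted about 11° counter-clockwise, with some photo noise. The South bar's upper whisker reaches $120k.

$120k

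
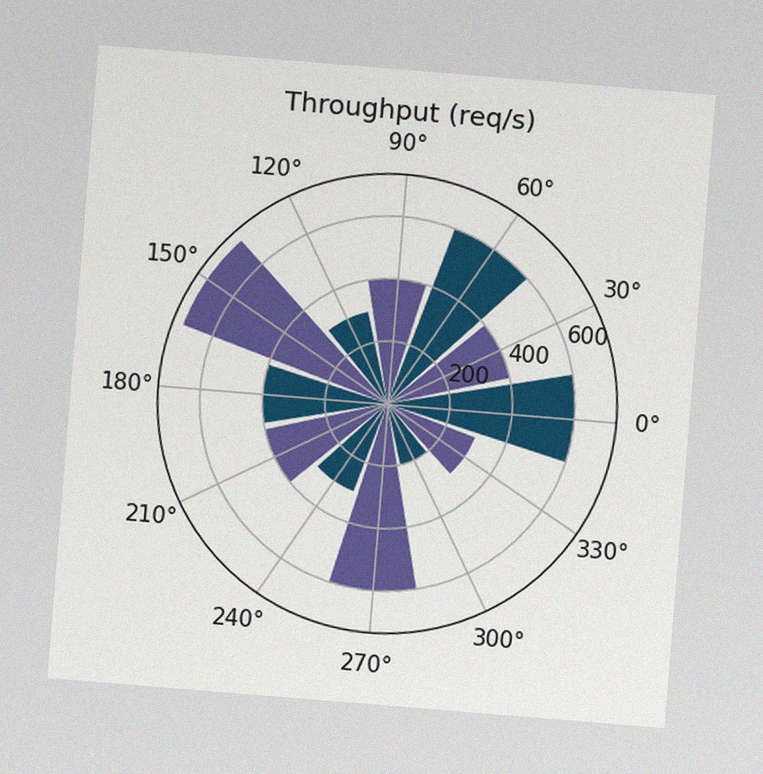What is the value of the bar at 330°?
300req/s

The chart is tilted about 5° clockwise, with some photo noise. The bar at 330° reaches 300req/s on the radial axis.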